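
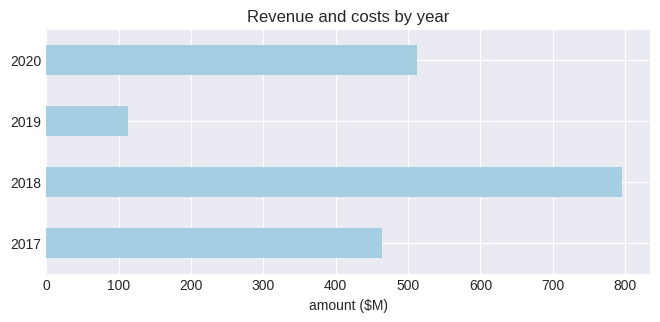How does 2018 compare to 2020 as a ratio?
2018 ≈ 800, 2020 ≈ 500; 800/500 ≈ 1.6.

≈ 1.6×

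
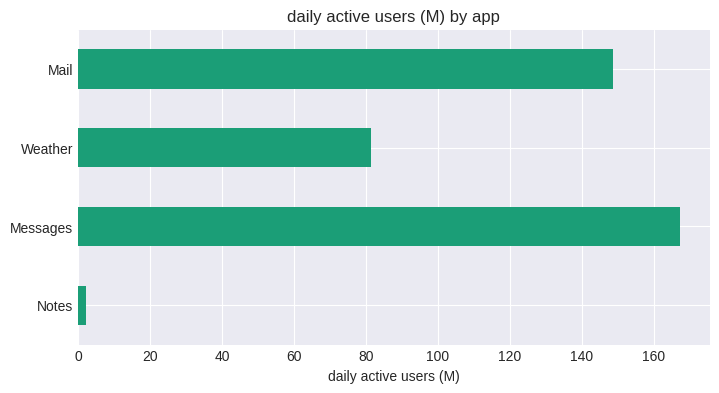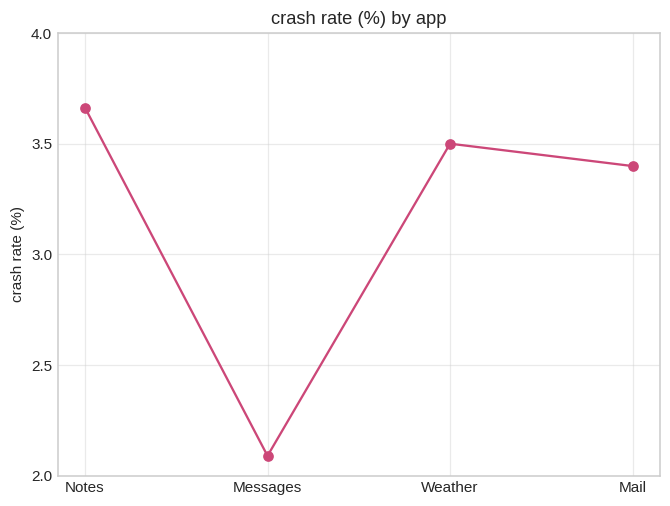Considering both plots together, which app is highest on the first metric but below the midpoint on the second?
Messages

Chart 2 median crash rate (%) ≈ 3.5; below-median apps: Messages, Mail. Among those, Messages has the highest daily active users (M) (≈ 160).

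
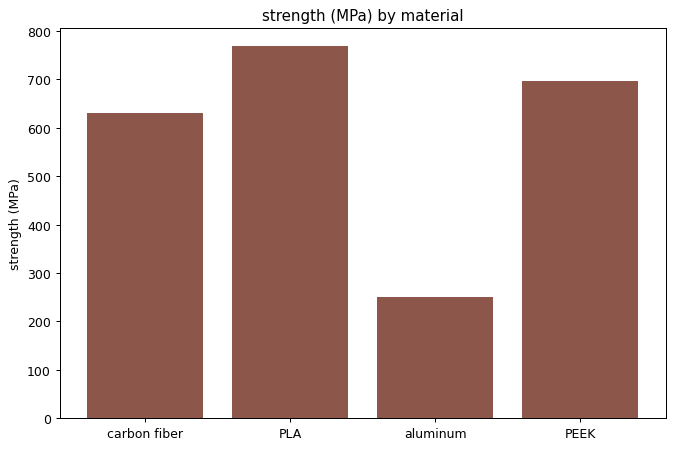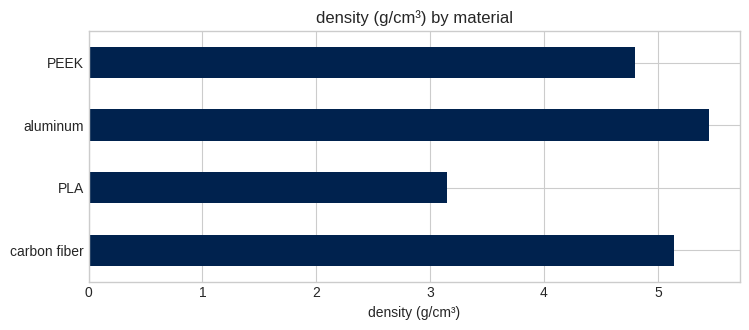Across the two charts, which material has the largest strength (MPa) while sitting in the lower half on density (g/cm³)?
PLA

Chart 2 median density (g/cm³) ≈ 5; below-median materials: PLA, PEEK. Among those, PLA has the highest strength (MPa) (≈ 800).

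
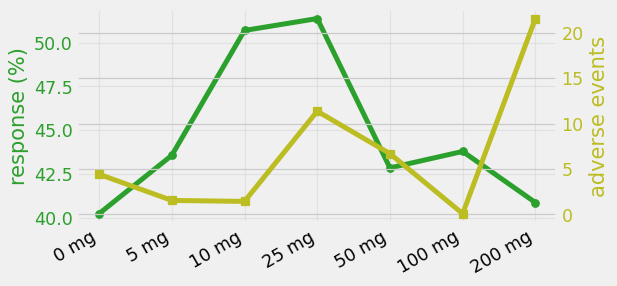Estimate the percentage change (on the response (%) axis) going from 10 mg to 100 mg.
10 mg ≈ 51, 100 mg ≈ 44; (44 − 51) / 51 ≈ -13.7%.

≈ -13.7%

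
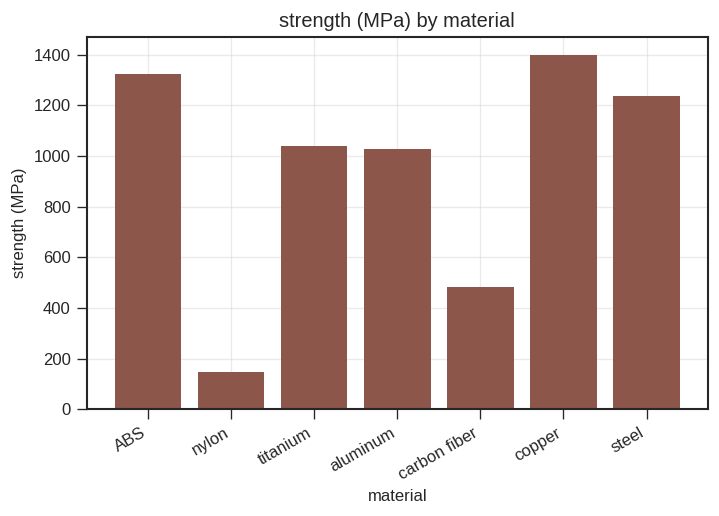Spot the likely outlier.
nylon ≈ 200; the rest sit between ≈ 400 and ≈ 1400.

nylon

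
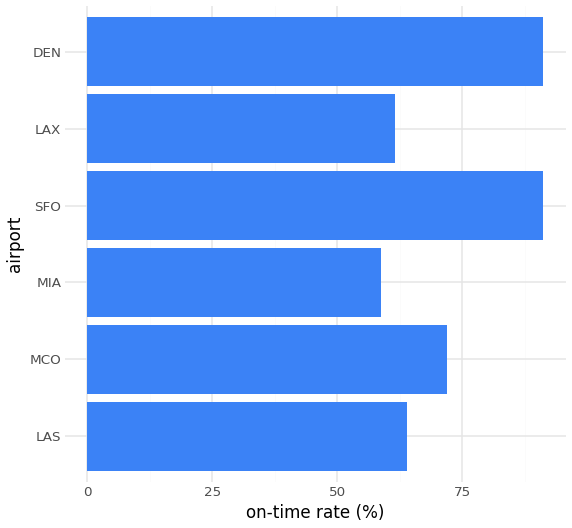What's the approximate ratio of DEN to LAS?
DEN ≈ 90, LAS ≈ 60; 90/60 ≈ 1.5.

≈ 1.5×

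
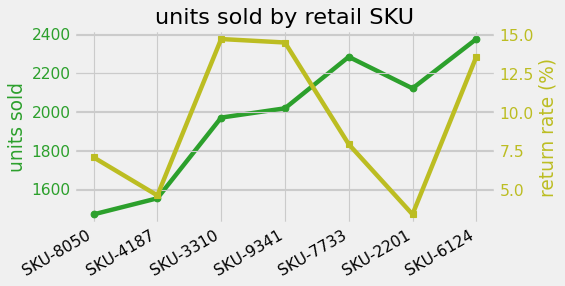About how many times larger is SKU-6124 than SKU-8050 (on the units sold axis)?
SKU-6124 ≈ 2400, SKU-8050 ≈ 1500; 2400/1500 ≈ 1.6.

≈ 1.6×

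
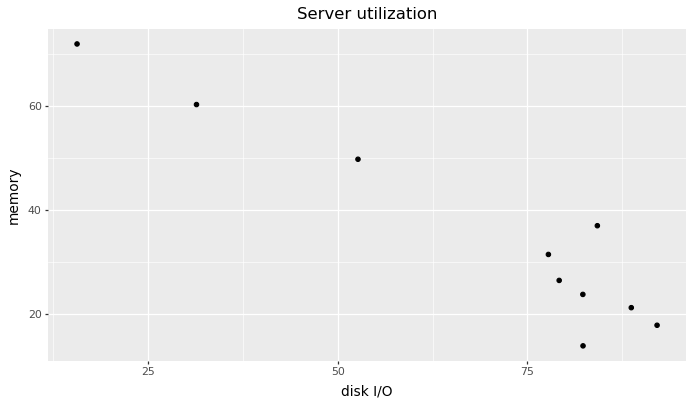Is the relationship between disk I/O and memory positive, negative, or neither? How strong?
negative, strong

Points are negatively correlated; strong (|r| ≈ 1.0).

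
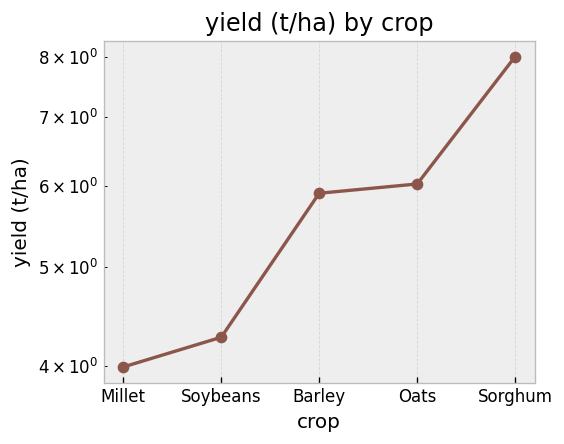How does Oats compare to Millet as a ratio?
≈ 1.5×

Oats ≈ 6.0, Millet ≈ 4.0; 6.0/4.0 ≈ 1.5.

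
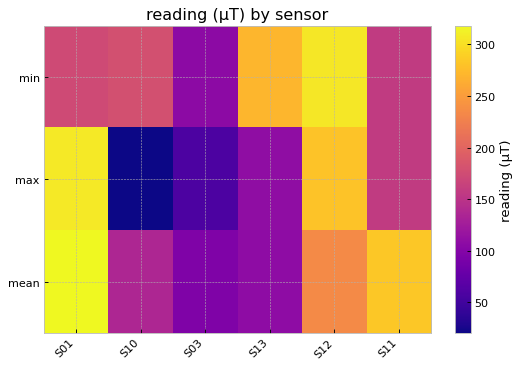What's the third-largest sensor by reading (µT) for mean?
S12

Top 4 for mean: S01 ≈ 325, S11 ≈ 275, S12 ≈ 225, S10 ≈ 125.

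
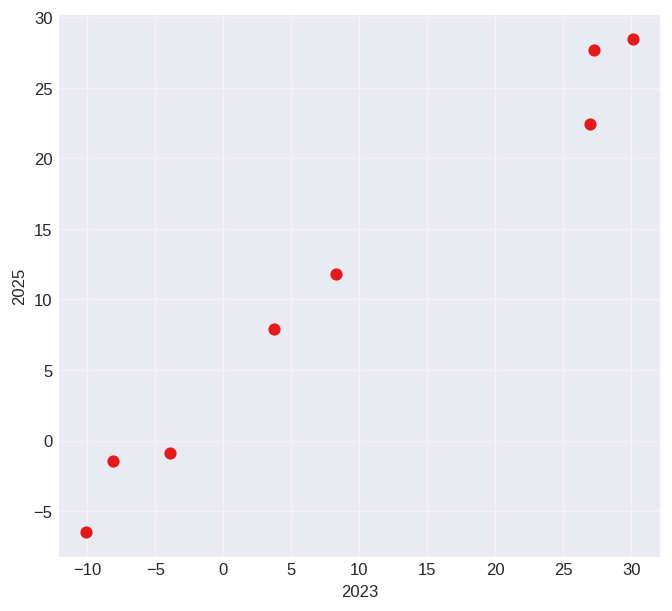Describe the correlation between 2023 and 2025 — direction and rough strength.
positive, strong

Points are positively correlated; strong (|r| ≈ 1.0).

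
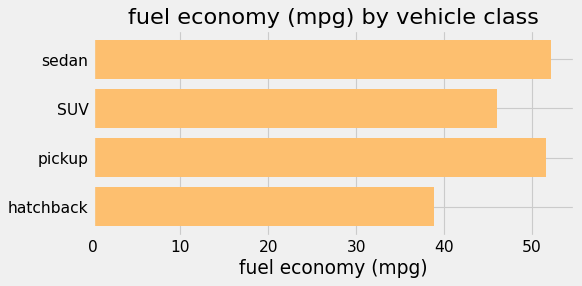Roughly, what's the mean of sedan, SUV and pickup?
(50 + 45 + 50) / 3 ≈ 48.

≈ 48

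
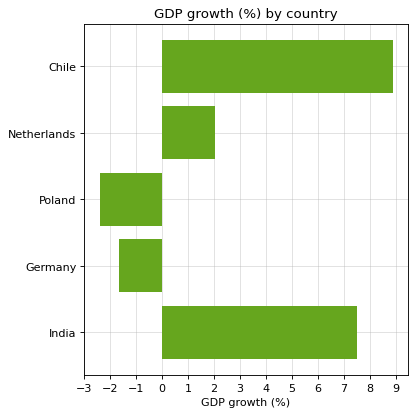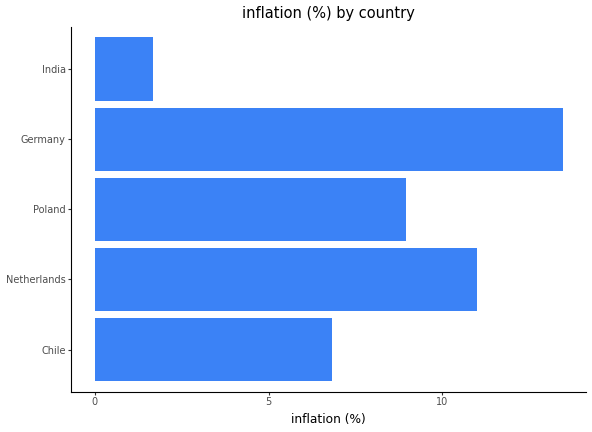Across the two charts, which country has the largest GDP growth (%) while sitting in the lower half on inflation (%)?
Chart 2 median inflation (%) ≈ 8; below-median countries: Chile, India. Among those, Chile has the highest GDP growth (%) (≈ 9).

Chile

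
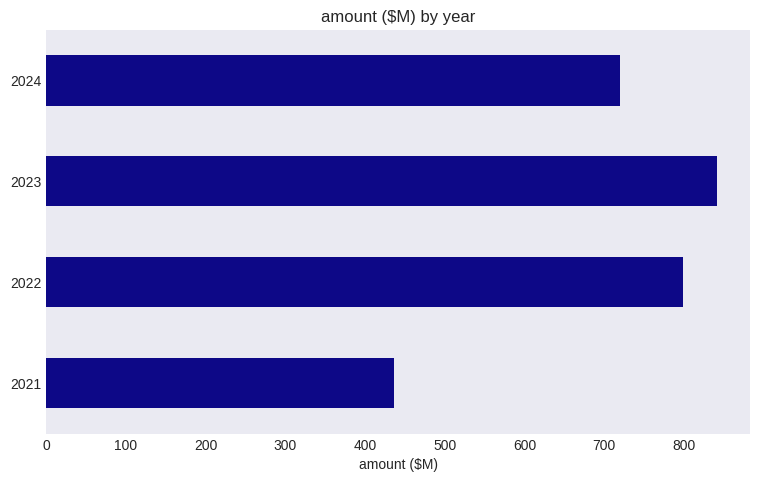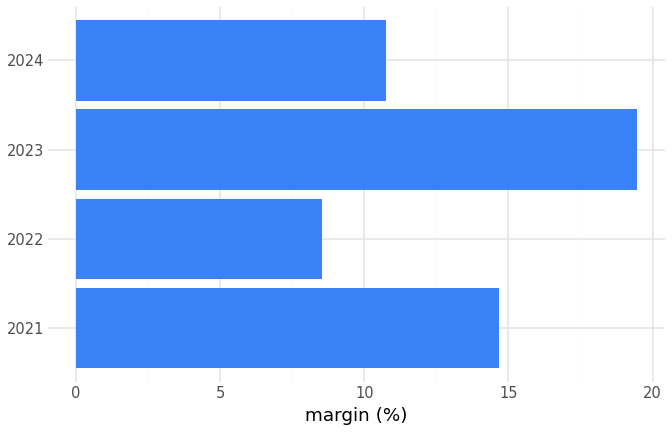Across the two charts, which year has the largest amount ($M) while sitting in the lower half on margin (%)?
Chart 2 median margin (%) ≈ 12; below-median years: 2022, 2024. Among those, 2022 has the highest amount ($M) (≈ 800).

2022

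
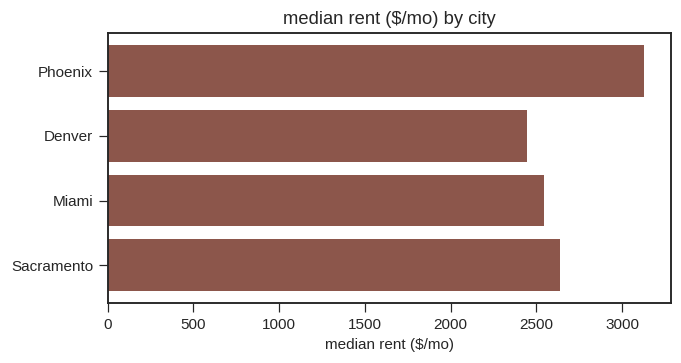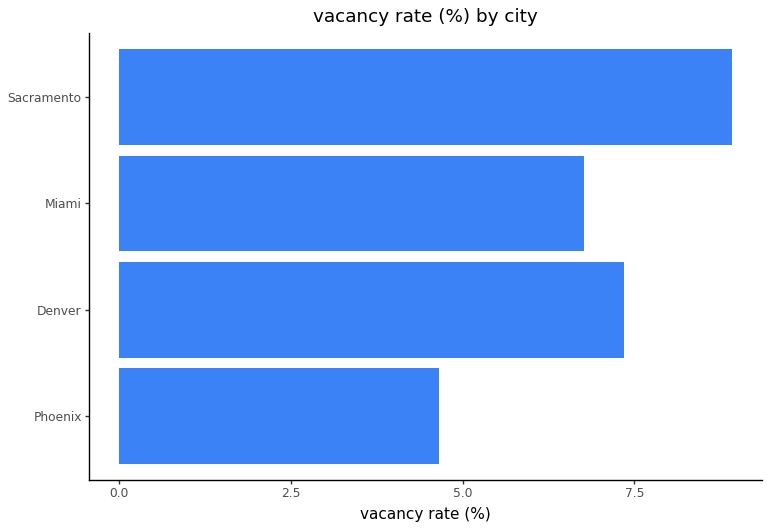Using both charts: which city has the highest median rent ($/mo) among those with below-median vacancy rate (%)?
Phoenix

Chart 2 median vacancy rate (%) ≈ 7; below-median cities: Phoenix, Miami. Among those, Phoenix has the highest median rent ($/mo) (≈ 3000).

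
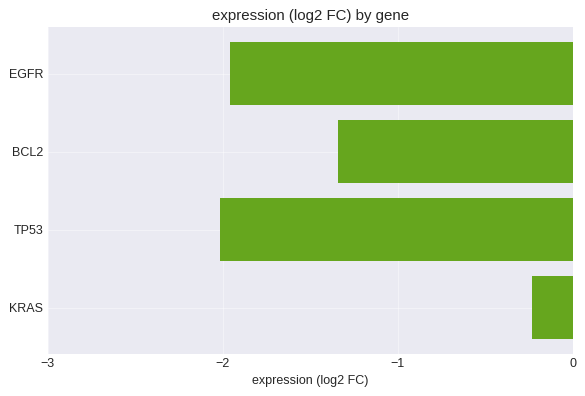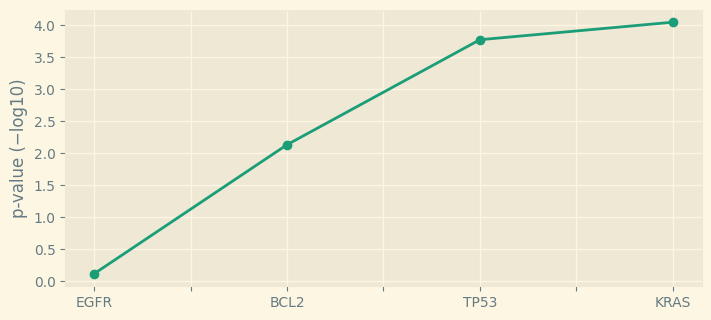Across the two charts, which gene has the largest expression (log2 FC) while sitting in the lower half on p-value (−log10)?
BCL2

Chart 2 median p-value (−log10) ≈ 3; below-median genes: EGFR, BCL2. Among those, BCL2 has the highest expression (log2 FC) (≈ -1).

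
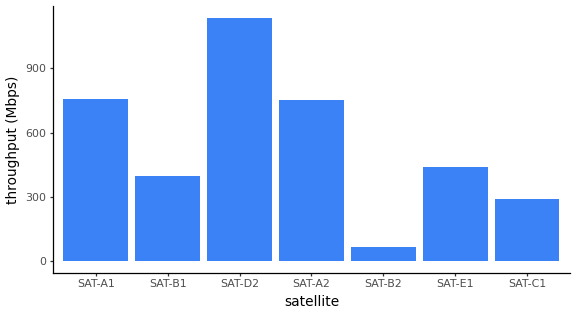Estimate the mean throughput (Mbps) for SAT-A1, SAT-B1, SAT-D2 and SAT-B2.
≈ 600

(800 + 400 + 1100 + 100) / 4 ≈ 600.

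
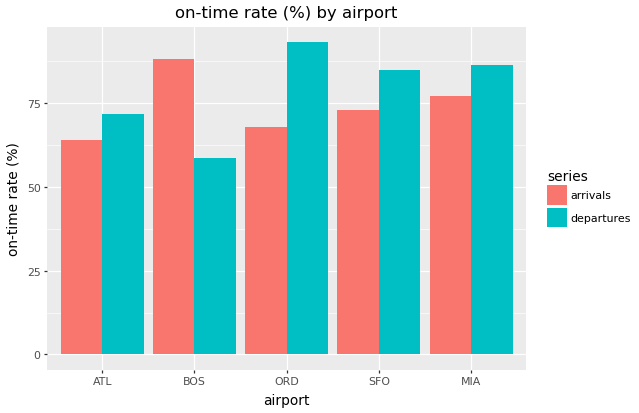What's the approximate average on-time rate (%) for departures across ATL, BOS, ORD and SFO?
(70 + 60 + 90 + 80) / 4 ≈ 75.

≈ 75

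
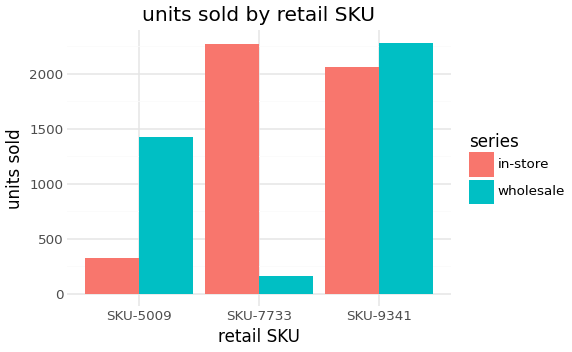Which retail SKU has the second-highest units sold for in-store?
SKU-9341

Top 3 for in-store: SKU-7733 ≈ 2200, SKU-9341 ≈ 2000, SKU-5009 ≈ 400.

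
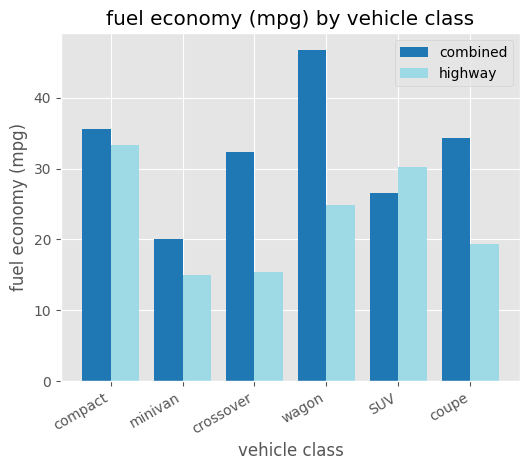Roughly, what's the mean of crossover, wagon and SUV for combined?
(30 + 45 + 25) / 3 ≈ 33.

≈ 33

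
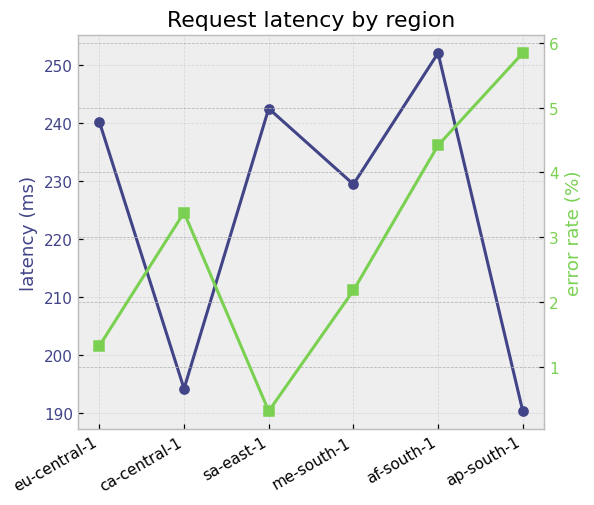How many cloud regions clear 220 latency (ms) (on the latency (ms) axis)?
Above 220: eu-central-1, sa-east-1, me-south-1, af-south-1.

4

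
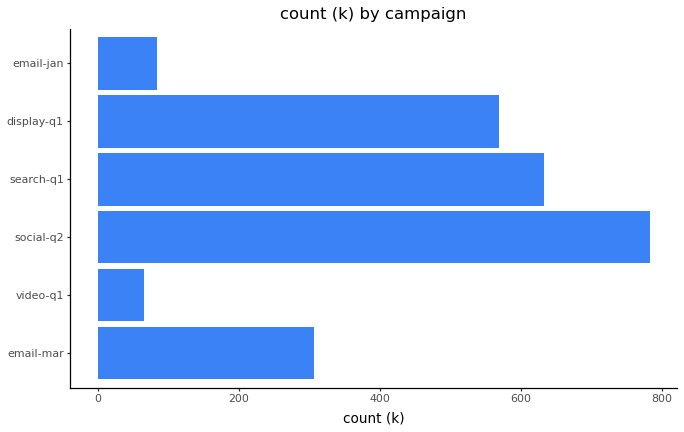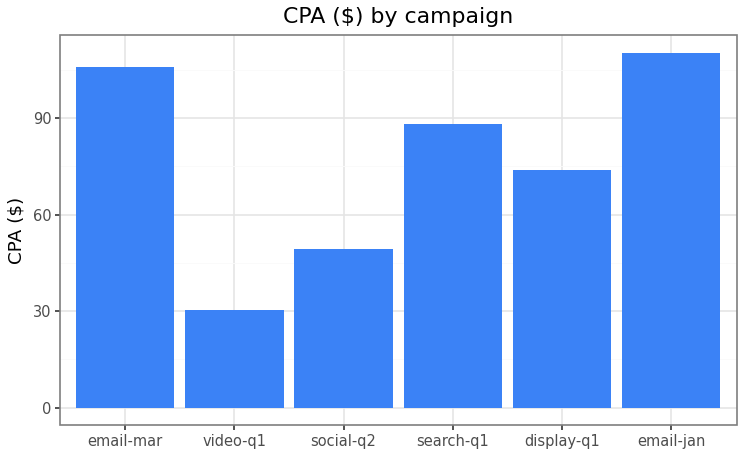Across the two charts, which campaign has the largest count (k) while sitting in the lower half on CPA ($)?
social-q2

Chart 2 median CPA ($) ≈ 80; below-median campaigns: video-q1, social-q2, display-q1. Among those, social-q2 has the highest count (k) (≈ 800).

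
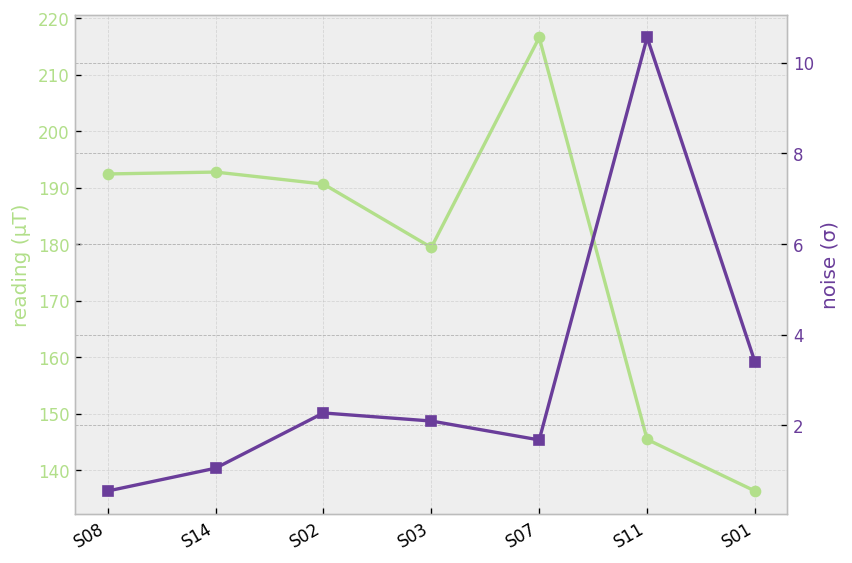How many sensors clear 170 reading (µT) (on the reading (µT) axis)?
Above 170: S08, S14, S02, S03, S07.

5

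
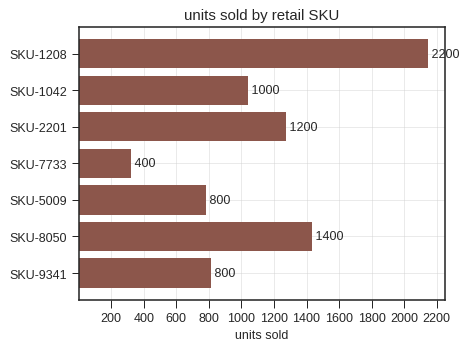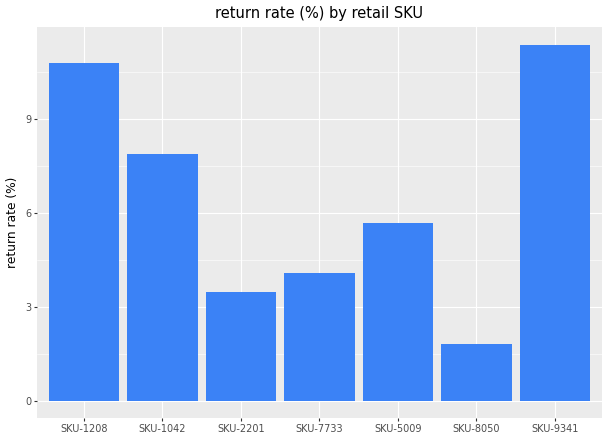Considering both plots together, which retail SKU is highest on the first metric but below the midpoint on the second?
Chart 2 median return rate (%) ≈ 6; below-median retail SKUs: SKU-2201, SKU-7733, SKU-8050. Among those, SKU-8050 has the highest units sold (≈ 1400).

SKU-8050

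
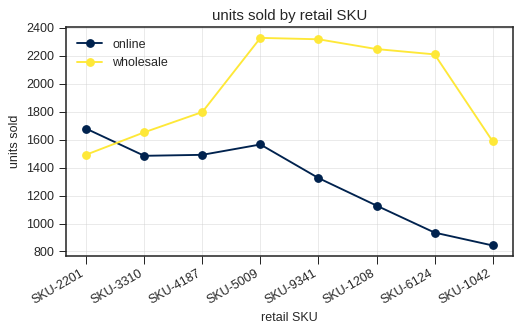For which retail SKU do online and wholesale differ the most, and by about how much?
SKU-6124, ≈ 1200

SKU-6124: online ≈ 1000, wholesale ≈ 2200 → gap ≈ 1200. Next-largest (SKU-1208) is only ≈ 1000.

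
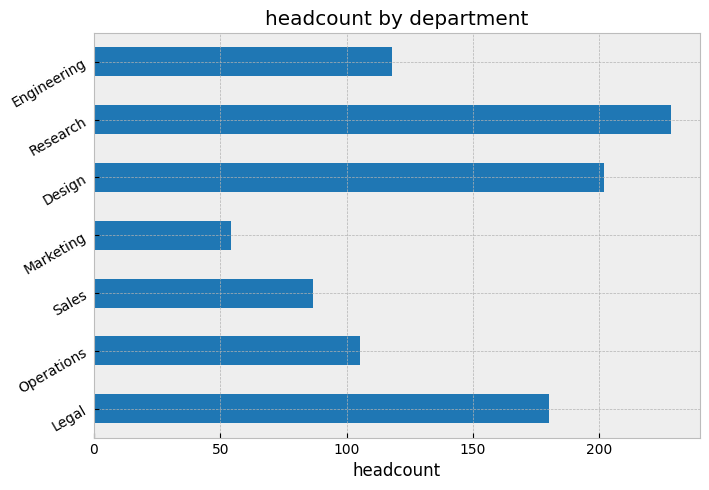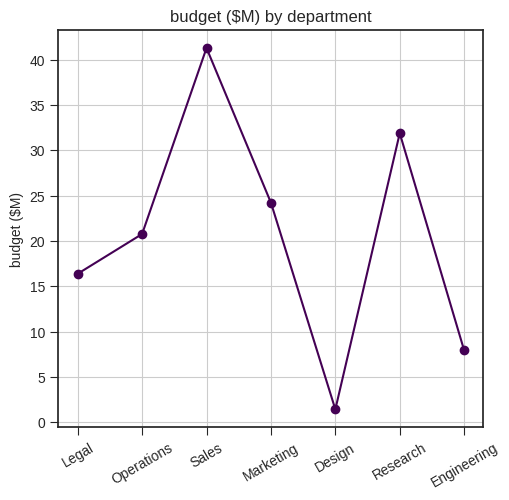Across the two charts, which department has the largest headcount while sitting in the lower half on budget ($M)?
Chart 2 median budget ($M) ≈ 20; below-median departments: Legal, Design, Engineering. Among those, Design has the highest headcount (≈ 200).

Design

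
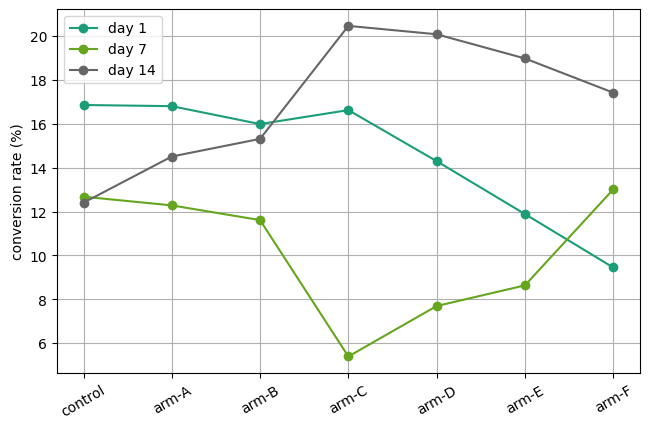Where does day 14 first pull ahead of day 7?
control: day 14 ≈ 12 vs day 7 ≈ 12 (not yet); arm-A: day 14 ≈ 14 vs day 7 ≈ 12 (first crossover).

arm-A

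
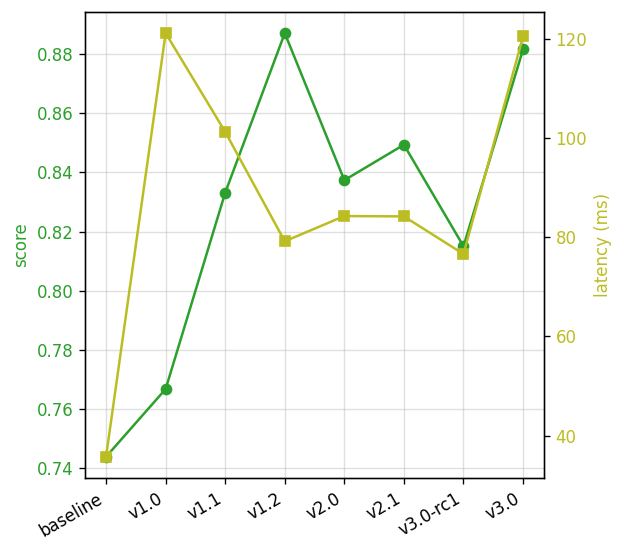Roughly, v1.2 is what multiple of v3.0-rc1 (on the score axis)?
≈ 1.07×

v1.2 ≈ 0.88, v3.0-rc1 ≈ 0.82; 0.88/0.82 ≈ 1.07.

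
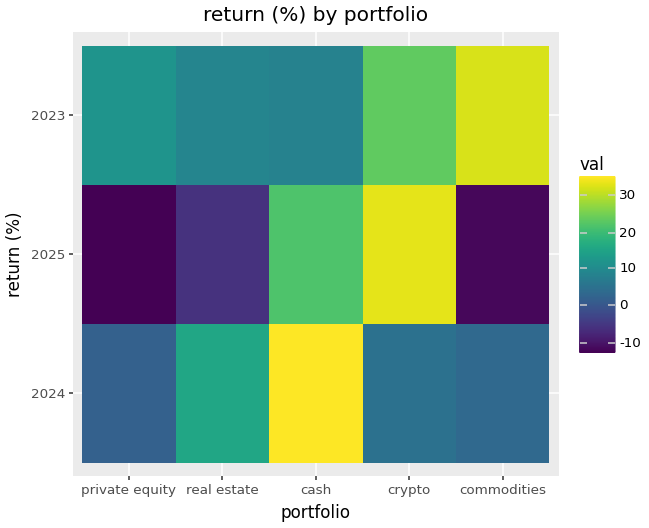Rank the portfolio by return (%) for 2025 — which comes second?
cash

Top 3 for 2025: crypto ≈ 35, cash ≈ 20, real estate ≈ -5.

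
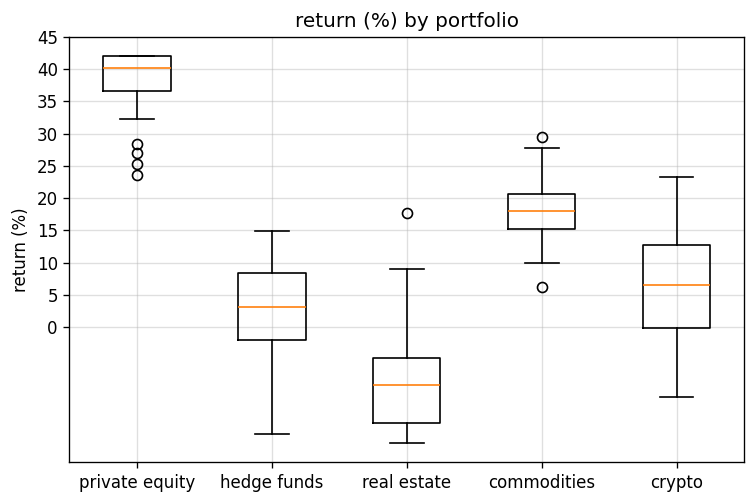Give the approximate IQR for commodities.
Q3 ≈ 20, Q1 ≈ 15; IQR ≈ 5.

≈ 5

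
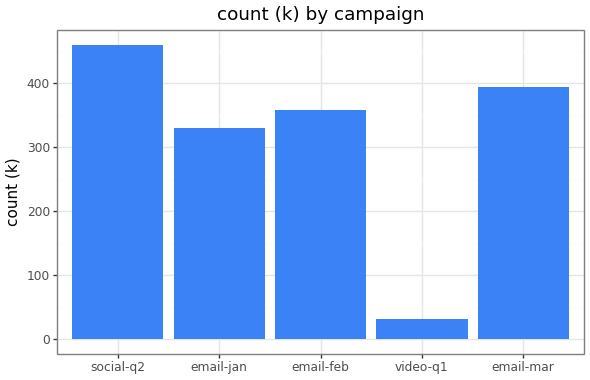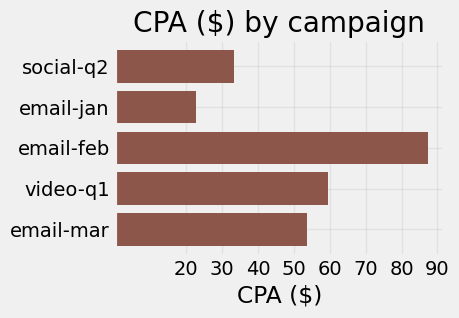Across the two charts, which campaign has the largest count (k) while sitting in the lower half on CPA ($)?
social-q2

Chart 2 median CPA ($) ≈ 50; below-median campaigns: social-q2, email-jan. Among those, social-q2 has the highest count (k) (≈ 450).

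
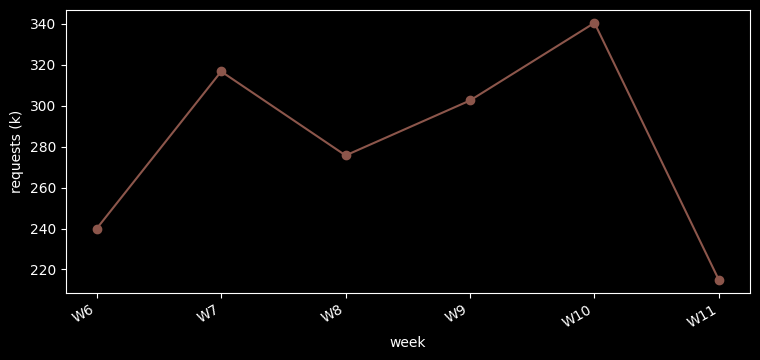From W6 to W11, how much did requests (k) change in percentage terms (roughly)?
≈ -8.3%

W6 ≈ 240, W11 ≈ 220; (220 − 240) / 240 ≈ -8.3%.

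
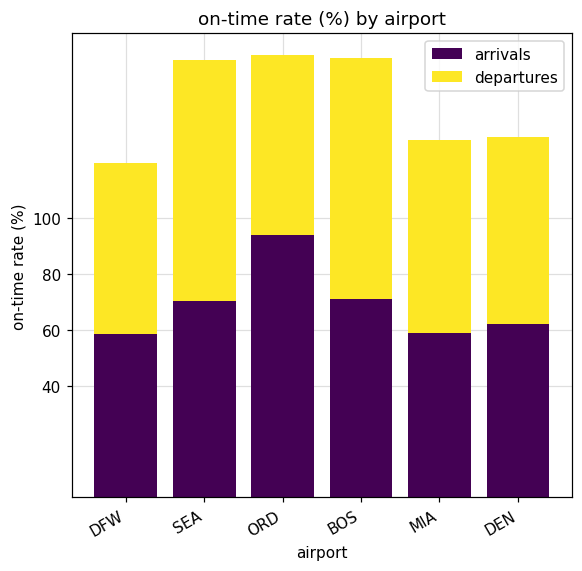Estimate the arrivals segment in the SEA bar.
≈ 80

arrivals top ≈ 80, bottom ≈ 0; segment ≈ 80.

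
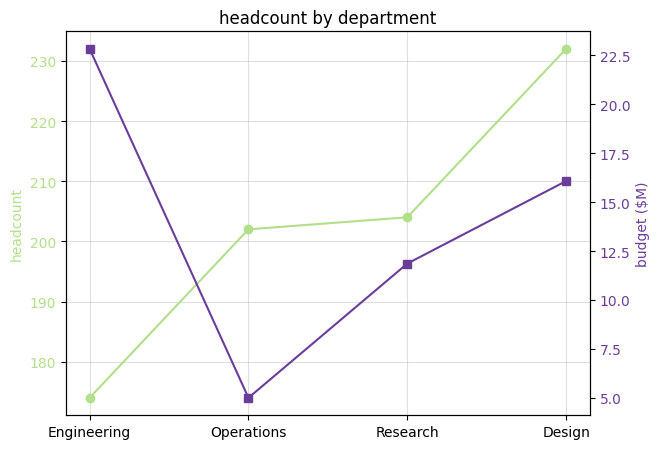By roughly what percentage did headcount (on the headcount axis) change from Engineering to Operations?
Engineering ≈ 175, Operations ≈ 200; (200 − 175) / 175 ≈ +14.3%.

≈ +14.3%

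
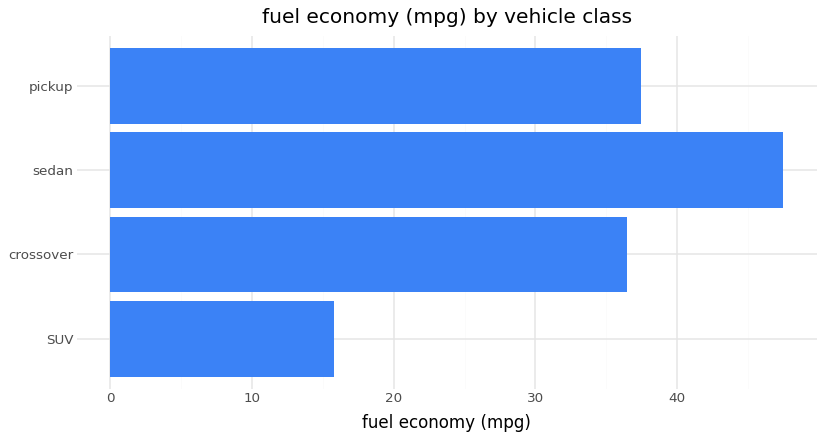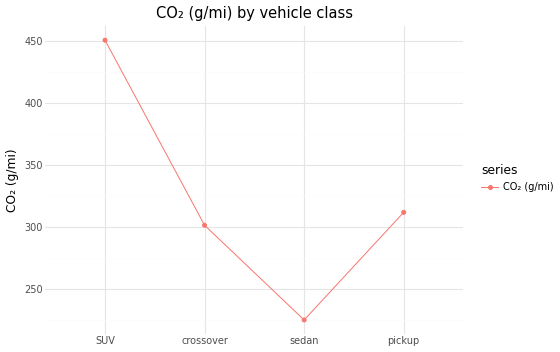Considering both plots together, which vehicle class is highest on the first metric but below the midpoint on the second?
sedan

Chart 2 median CO₂ (g/mi) ≈ 300; below-median vehicle classes: crossover, sedan. Among those, sedan has the highest fuel economy (mpg) (≈ 45).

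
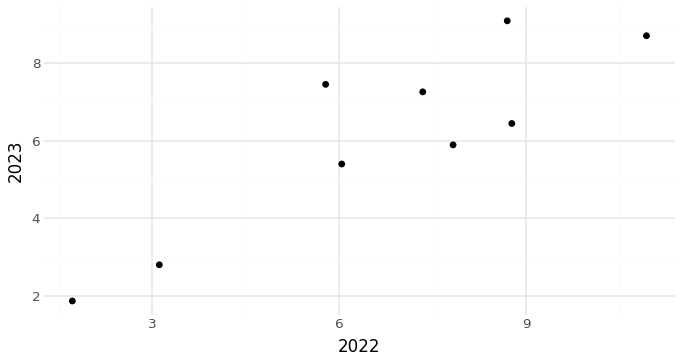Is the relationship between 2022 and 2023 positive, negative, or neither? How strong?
Points are positively correlated; strong (|r| ≈ 0.9).

positive, strong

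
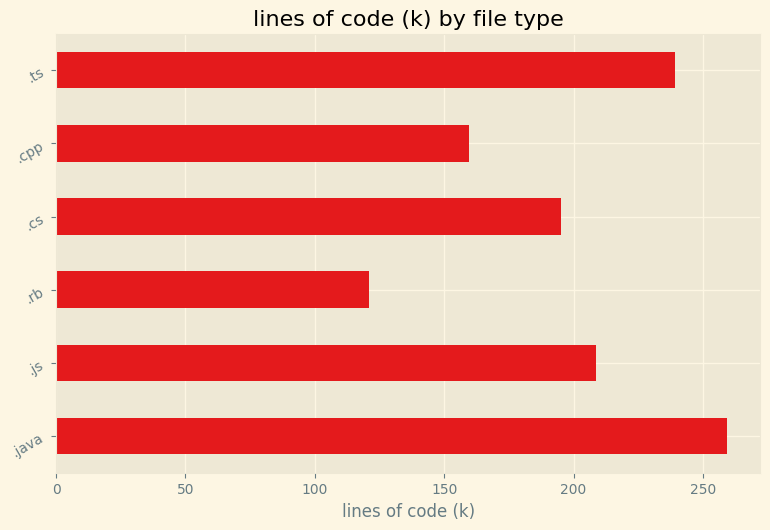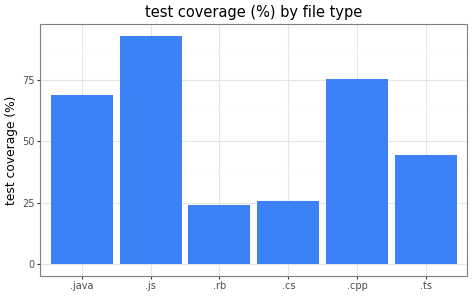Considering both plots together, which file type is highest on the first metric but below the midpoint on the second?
.ts

Chart 2 median test coverage (%) ≈ 60; below-median file types: .rb, .cs, .ts. Among those, .ts has the highest lines of code (k) (≈ 250).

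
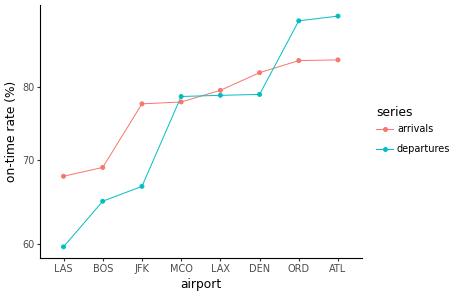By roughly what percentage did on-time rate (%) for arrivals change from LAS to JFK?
≈ +14.3%

LAS ≈ 70, JFK ≈ 80; (80 − 70) / 70 ≈ +14.3%.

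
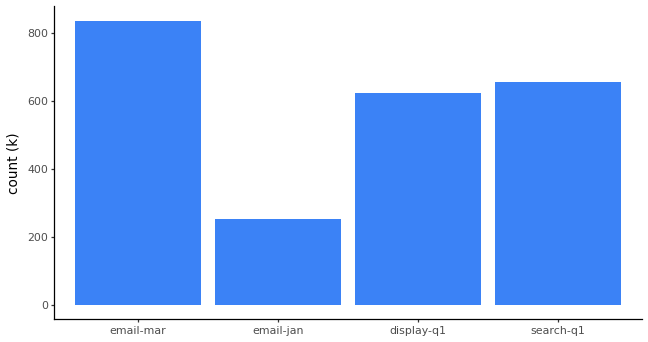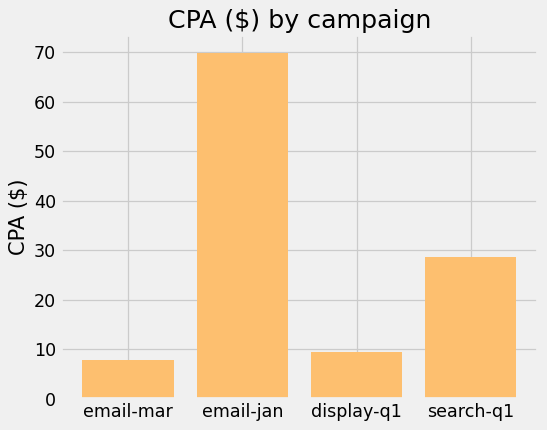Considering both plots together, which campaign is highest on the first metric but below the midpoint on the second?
email-mar

Chart 2 median CPA ($) ≈ 20; below-median campaigns: email-mar, display-q1. Among those, email-mar has the highest count (k) (≈ 800).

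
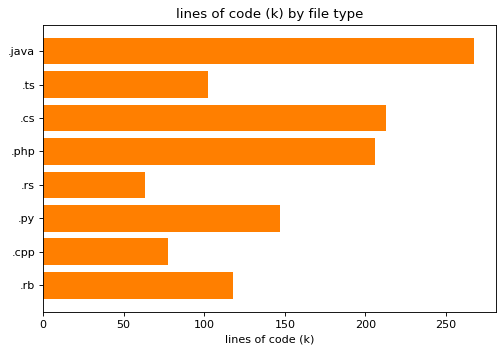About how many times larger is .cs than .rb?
.cs ≈ 225, .rb ≈ 125; 225/125 ≈ 1.8.

≈ 1.8×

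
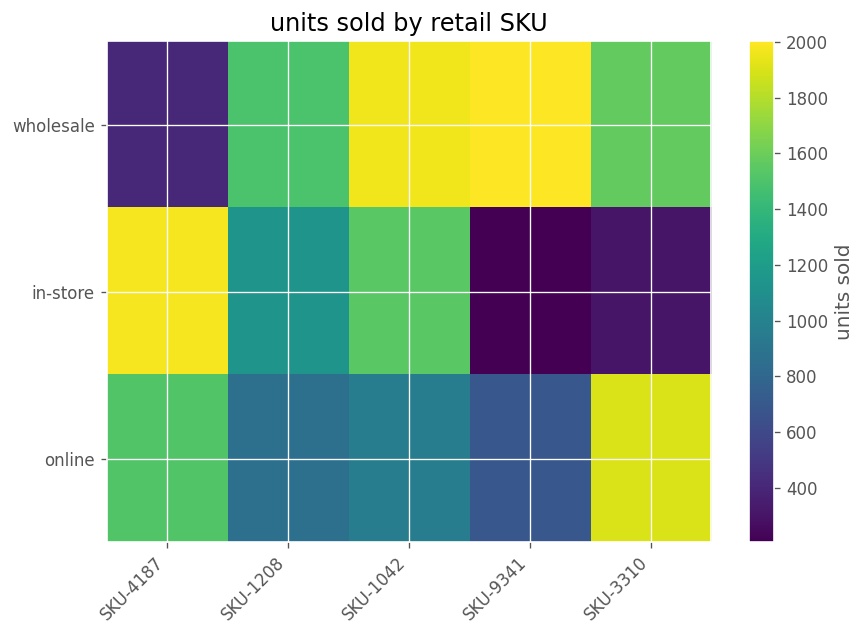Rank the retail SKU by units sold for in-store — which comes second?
Top 3 for in-store: SKU-4187 ≈ 2000, SKU-1042 ≈ 1600, SKU-1208 ≈ 1200.

SKU-1042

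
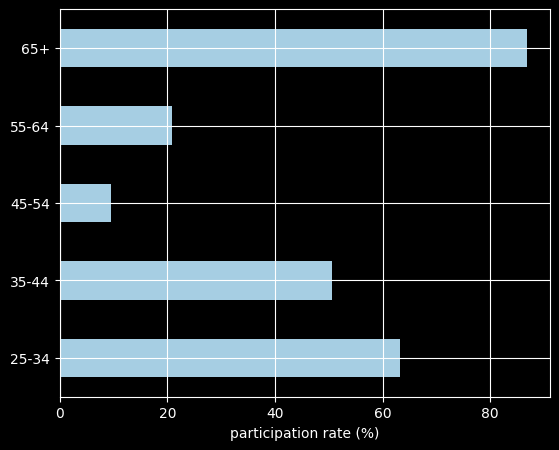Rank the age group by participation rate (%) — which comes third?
Top 4: 65+ ≈ 90, 25-34 ≈ 60, 35-44 ≈ 50, 55-64 ≈ 20.

35-44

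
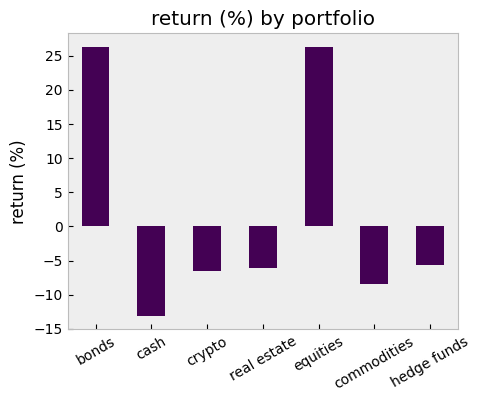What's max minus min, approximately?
Max bonds ≈ 25, min cash ≈ -15; range ≈ 40.

≈ 40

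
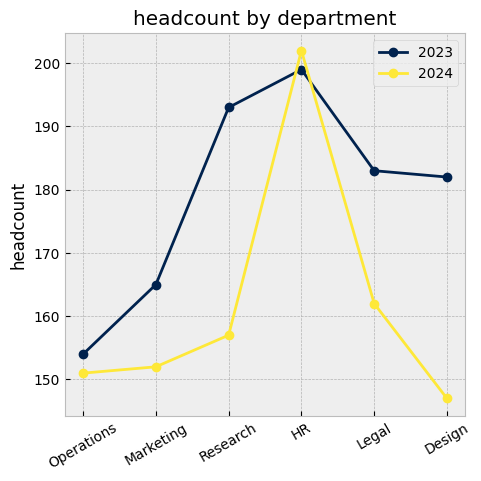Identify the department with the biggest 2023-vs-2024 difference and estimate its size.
Research: 2023 ≈ 195, 2024 ≈ 155 → gap ≈ 40. Next-largest (Design) is only ≈ 35.

Research, ≈ 40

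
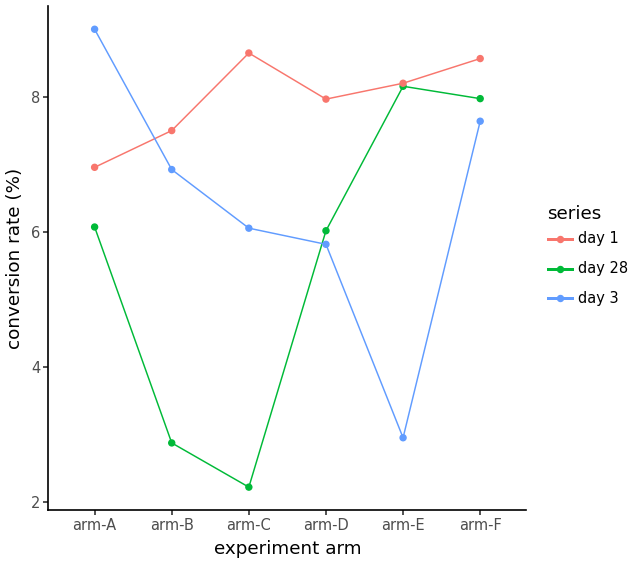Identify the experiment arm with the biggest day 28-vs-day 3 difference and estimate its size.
arm-E, ≈ 5 %

arm-E: day 28 ≈ 8, day 3 ≈ 3 → gap ≈ 5. Next-largest (arm-B) is only ≈ 4.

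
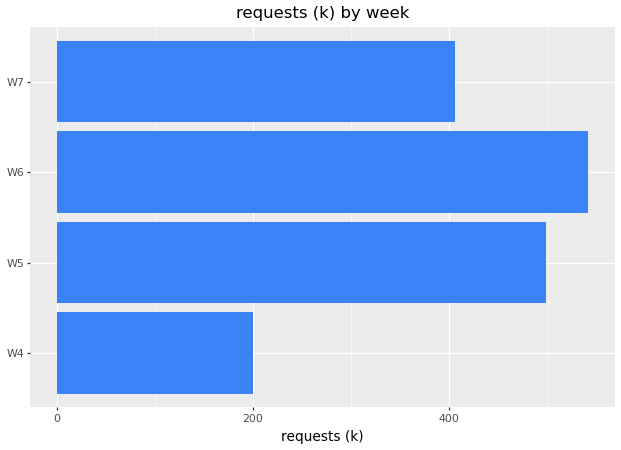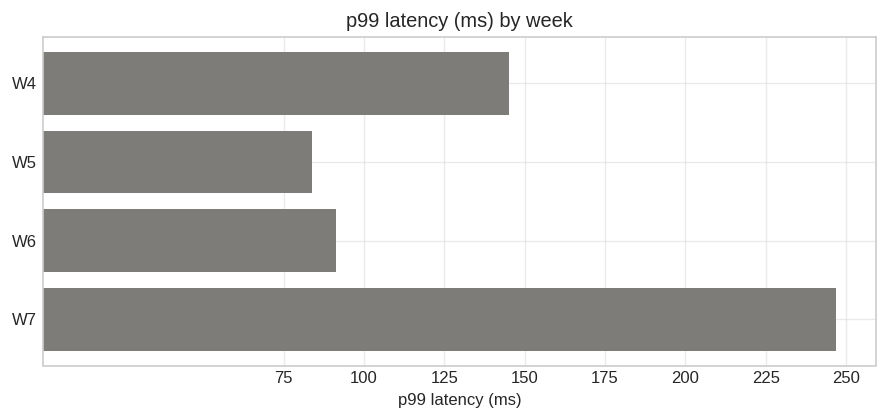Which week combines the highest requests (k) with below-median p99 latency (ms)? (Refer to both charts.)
Chart 2 median p99 latency (ms) ≈ 125; below-median weeks: W5, W6. Among those, W6 has the highest requests (k) (≈ 550).

W6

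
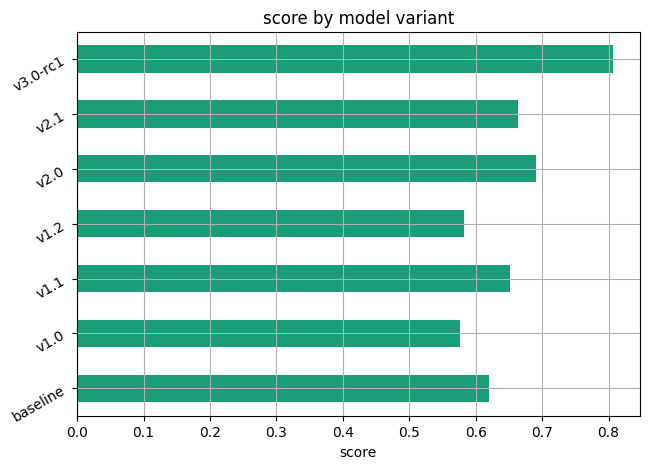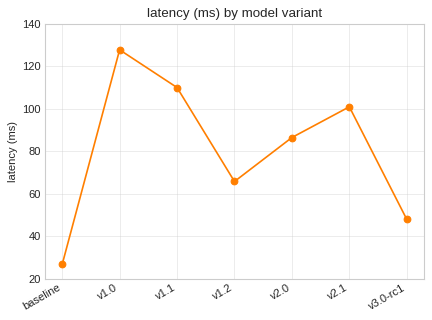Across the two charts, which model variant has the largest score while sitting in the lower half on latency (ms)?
v3.0-rc1

Chart 2 median latency (ms) ≈ 80; below-median model variants: baseline, v1.2, v3.0-rc1. Among those, v3.0-rc1 has the highest score (≈ 0.8).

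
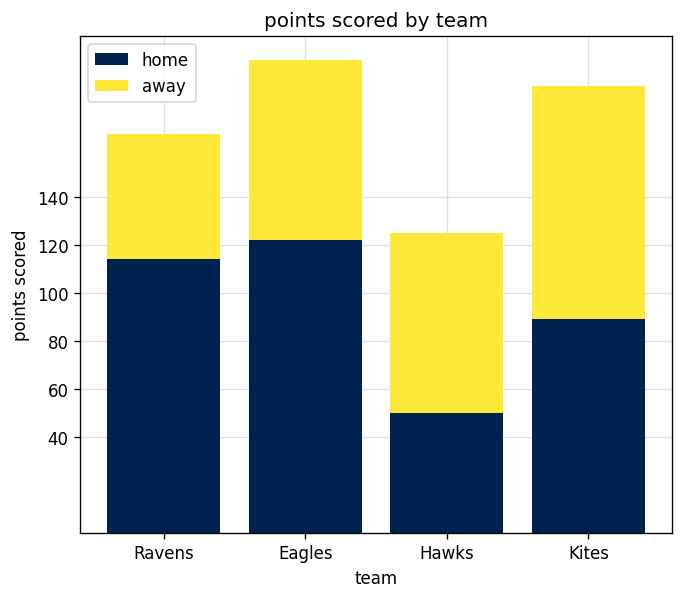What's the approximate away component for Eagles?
away top ≈ 200, bottom ≈ 120; segment ≈ 80.

≈ 80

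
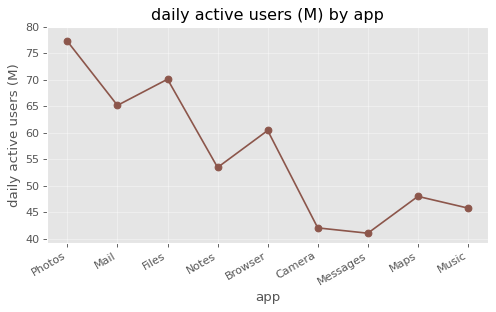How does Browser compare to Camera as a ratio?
≈ 1.5×

Browser ≈ 60, Camera ≈ 40; 60/40 ≈ 1.5.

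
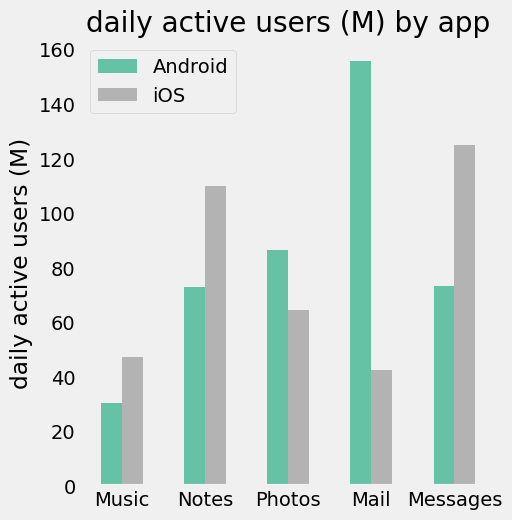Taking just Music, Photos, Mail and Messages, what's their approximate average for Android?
(40 + 80 + 160 + 80) / 4 ≈ 90.

≈ 90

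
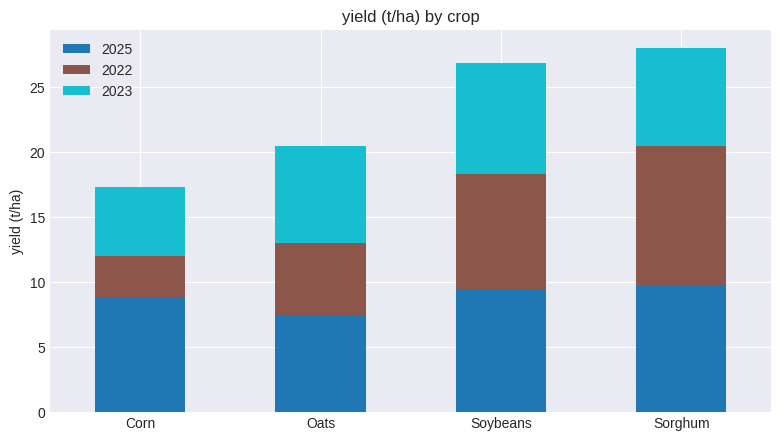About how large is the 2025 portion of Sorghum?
≈ 10

2025 top ≈ 10, bottom ≈ 0; segment ≈ 10.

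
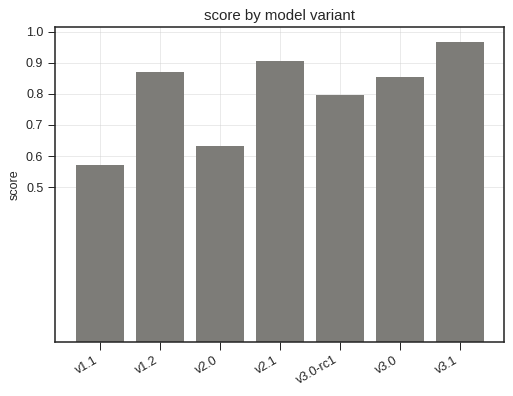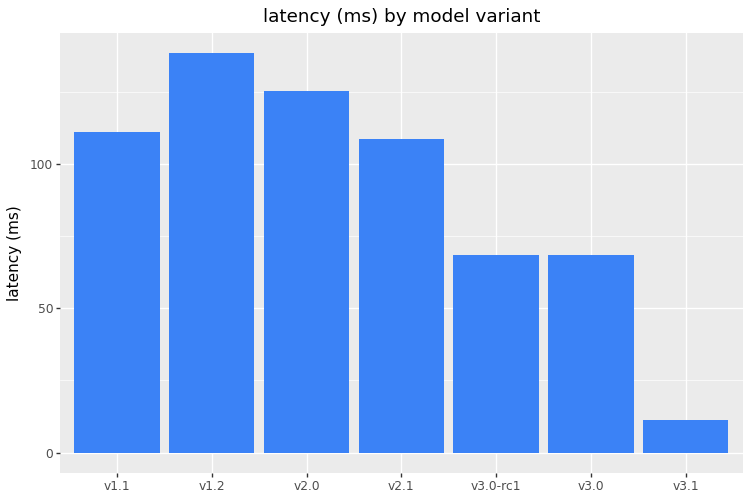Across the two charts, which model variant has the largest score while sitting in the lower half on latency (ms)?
v3.1

Chart 2 median latency (ms) ≈ 100; below-median model variants: v3.0-rc1, v3.0, v3.1. Among those, v3.1 has the highest score (≈ 1).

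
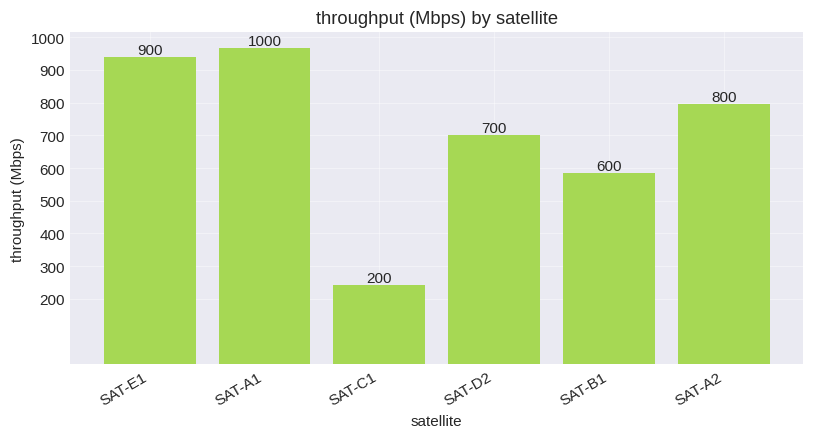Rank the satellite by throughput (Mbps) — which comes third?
Top 4: SAT-A1 ≈ 1000, SAT-E1 ≈ 900, SAT-A2 ≈ 800, SAT-D2 ≈ 700.

SAT-A2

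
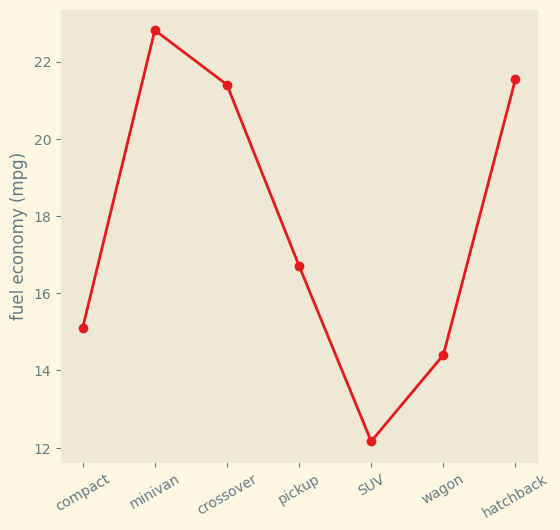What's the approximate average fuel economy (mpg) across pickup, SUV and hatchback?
(17 + 12 + 22) / 3 ≈ 17.

≈ 17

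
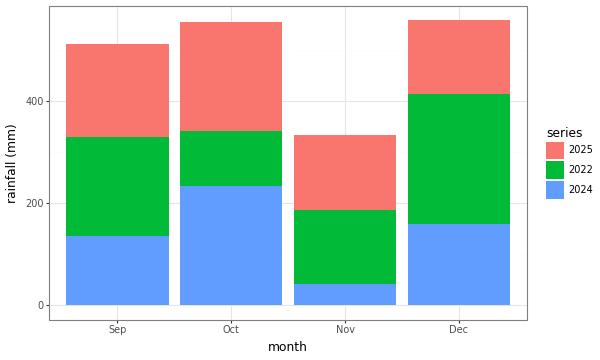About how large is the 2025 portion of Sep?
2025 top ≈ 500, bottom ≈ 350; segment ≈ 150.

≈ 150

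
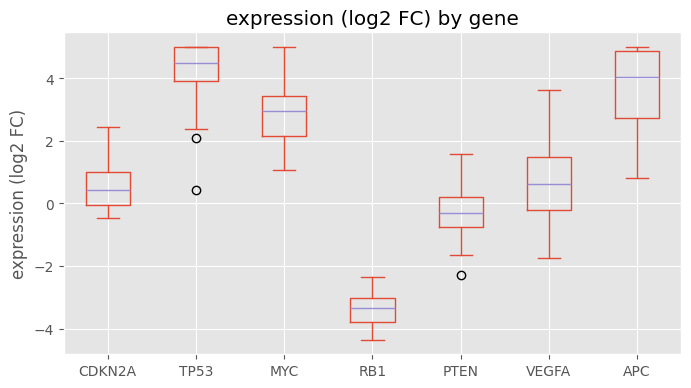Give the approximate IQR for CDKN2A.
Q3 ≈ 1, Q1 ≈ 0; IQR ≈ 1.

≈ 1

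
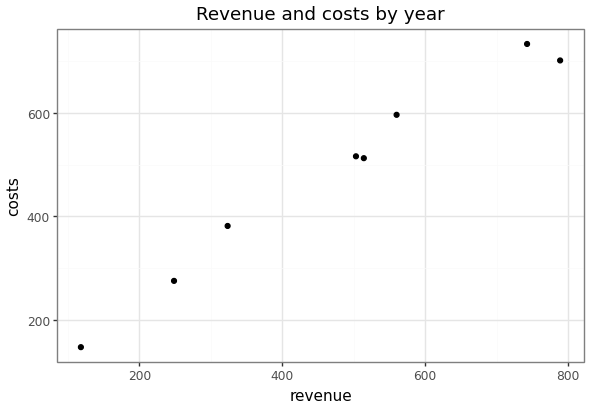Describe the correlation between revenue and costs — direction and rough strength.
positive, strong

Points are positively correlated; strong (|r| ≈ 1.0).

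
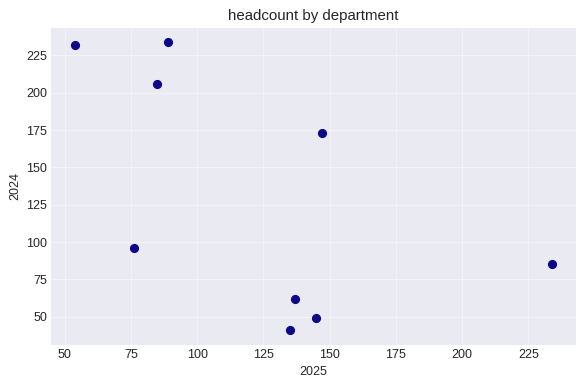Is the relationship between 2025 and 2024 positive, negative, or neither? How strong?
Points are negatively correlated; moderate (|r| ≈ 0.6).

negative, moderate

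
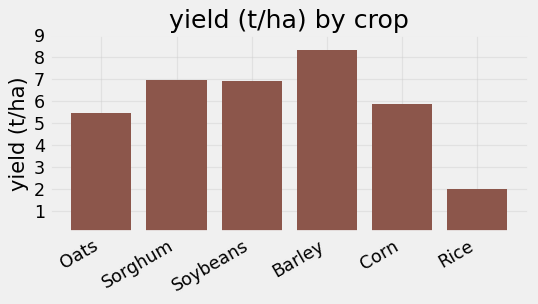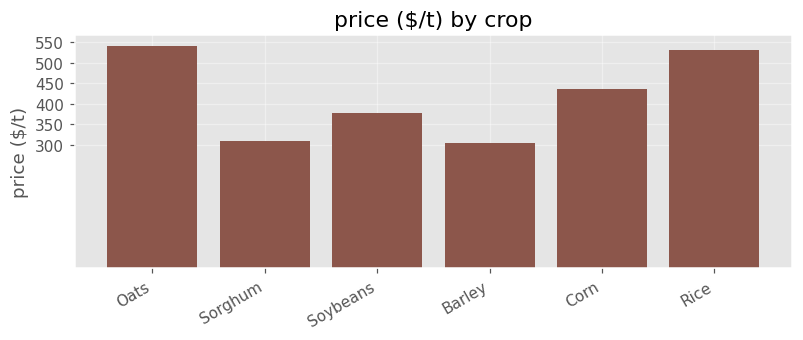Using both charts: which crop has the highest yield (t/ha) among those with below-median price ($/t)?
Chart 2 median price ($/t) ≈ 400; below-median crops: Sorghum, Soybeans, Barley. Among those, Barley has the highest yield (t/ha) (≈ 8).

Barley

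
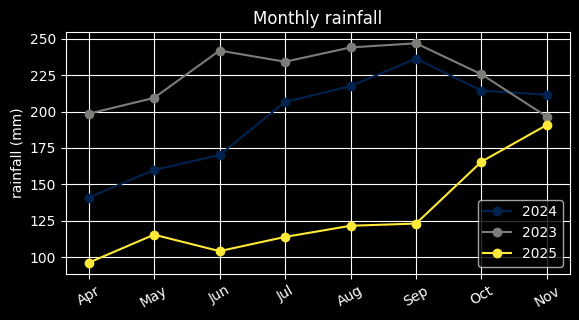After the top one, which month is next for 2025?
Top 3 for 2025: Nov ≈ 200, Oct ≈ 160, Sep ≈ 120.

Oct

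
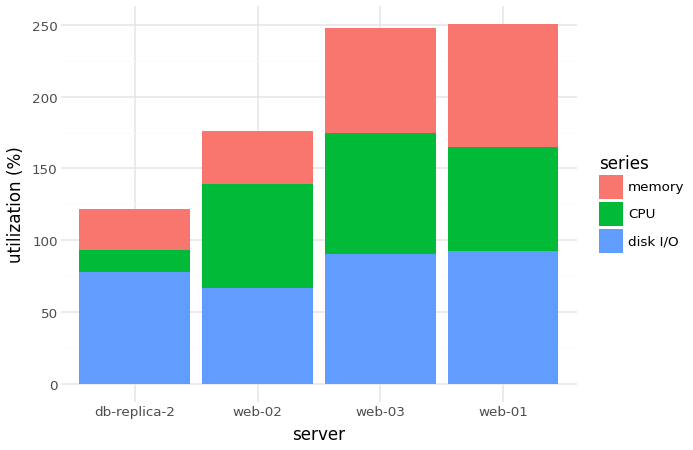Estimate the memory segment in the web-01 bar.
≈ 75

memory top ≈ 250, bottom ≈ 175; segment ≈ 75.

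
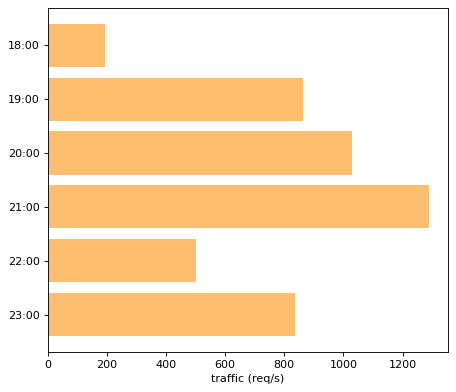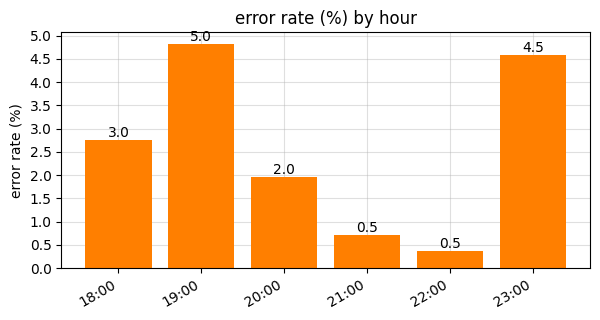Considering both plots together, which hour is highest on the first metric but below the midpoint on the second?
21:00

Chart 2 median error rate (%) ≈ 2.5; below-median hours: 20:00, 21:00, 22:00. Among those, 21:00 has the highest traffic (req/s) (≈ 1200).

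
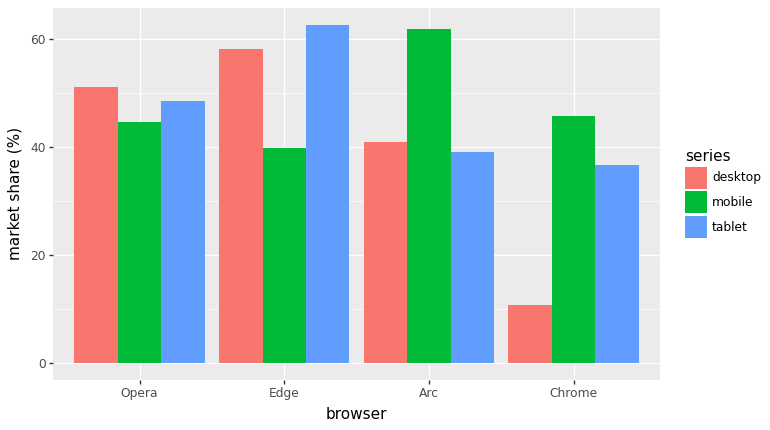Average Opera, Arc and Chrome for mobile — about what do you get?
≈ 50

(40 + 60 + 50) / 3 ≈ 50.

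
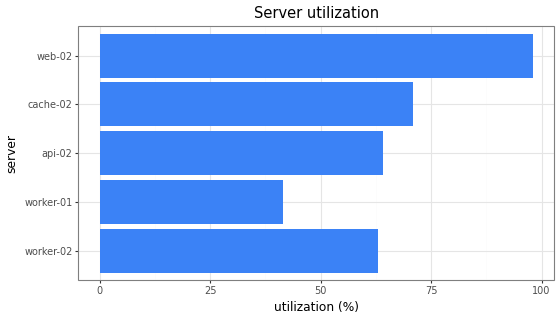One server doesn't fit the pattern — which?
web-02

web-02 ≈ 100; the rest sit between ≈ 40 and ≈ 70.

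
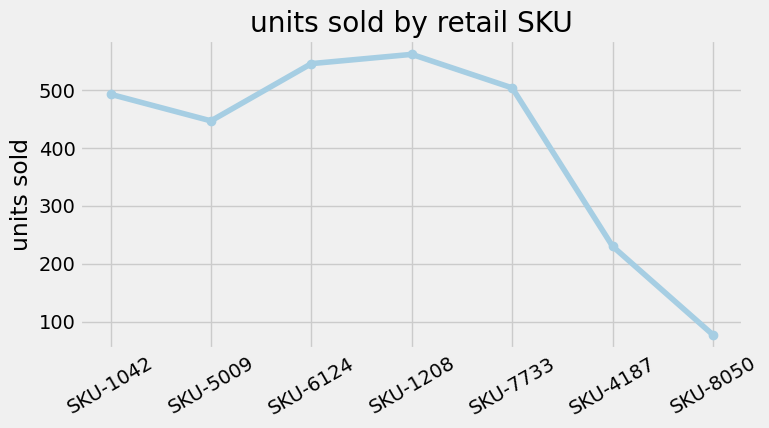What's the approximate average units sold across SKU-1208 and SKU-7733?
≈ 525

(550 + 500) / 2 ≈ 525.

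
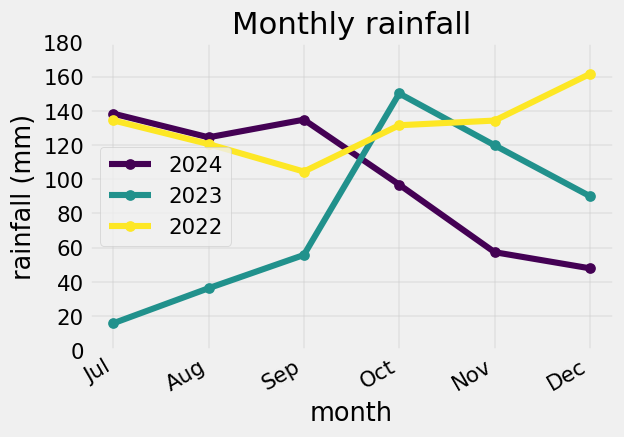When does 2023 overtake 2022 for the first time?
Oct

Sep: 2023 ≈ 60 vs 2022 ≈ 100 (not yet); Oct: 2023 ≈ 160 vs 2022 ≈ 140 (first crossover).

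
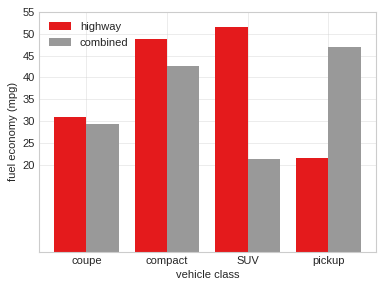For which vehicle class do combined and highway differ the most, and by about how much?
SUV, ≈ 30 mpg

SUV: combined ≈ 20, highway ≈ 50 → gap ≈ 30. Next-largest (pickup) is only ≈ 25.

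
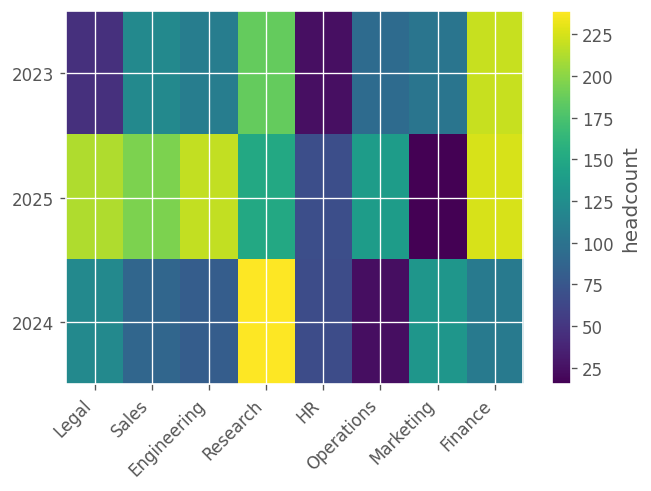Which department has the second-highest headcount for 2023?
Research

Top 3 for 2023: Finance ≈ 220, Research ≈ 180, Sales ≈ 120.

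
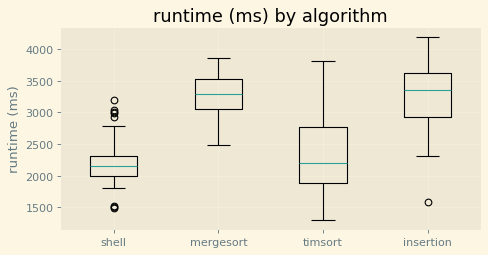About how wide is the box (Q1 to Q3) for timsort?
≈ 900

Q3 ≈ 2800, Q1 ≈ 1900; IQR ≈ 900.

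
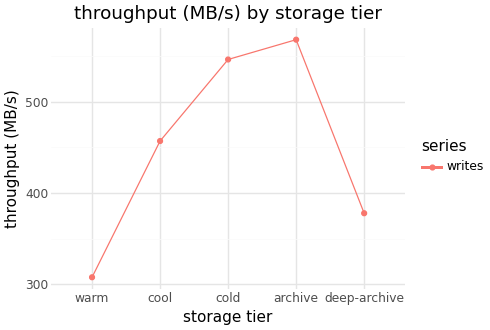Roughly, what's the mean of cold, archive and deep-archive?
(550 + 575 + 375) / 3 ≈ 500.

≈ 500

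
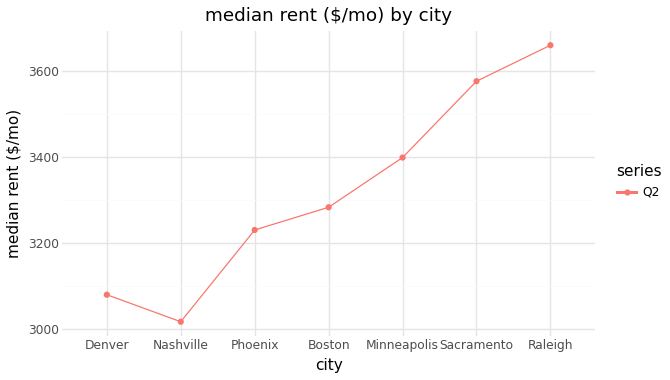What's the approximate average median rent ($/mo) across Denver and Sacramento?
(3100 + 3600) / 2 ≈ 3350.

≈ 3350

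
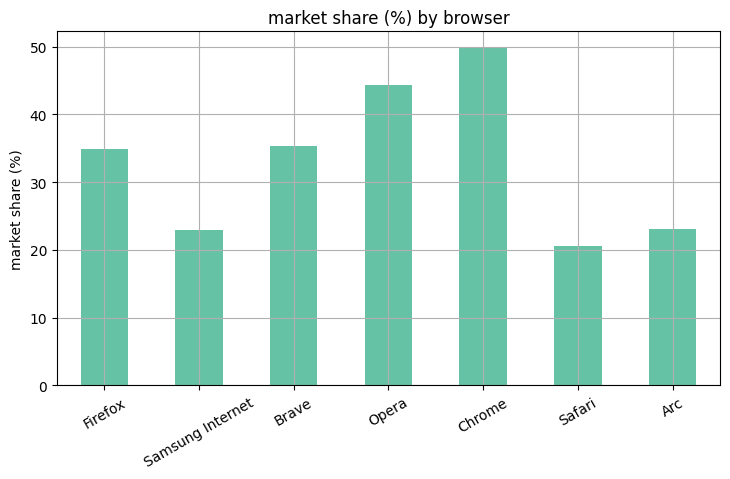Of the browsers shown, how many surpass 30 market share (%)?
4

Above 30: Firefox, Brave, Opera, Chrome.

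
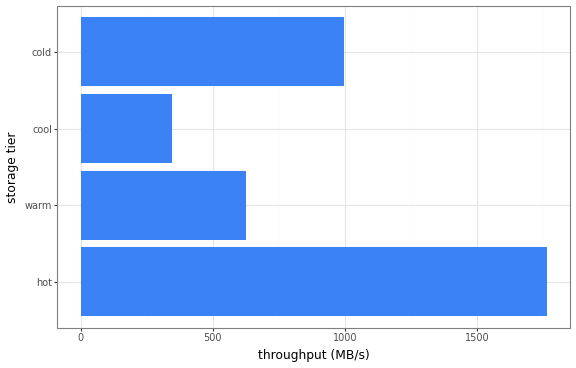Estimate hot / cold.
hot ≈ 1800, cold ≈ 1000; 1800/1000 ≈ 1.8.

≈ 1.8×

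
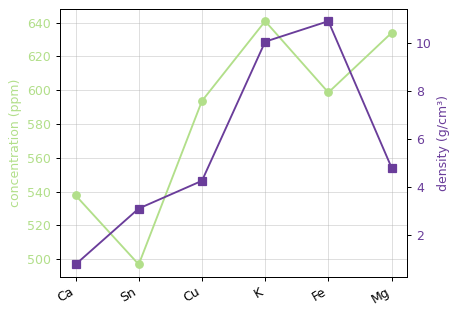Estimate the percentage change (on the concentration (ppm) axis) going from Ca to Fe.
≈ +11.1%

Ca ≈ 540, Fe ≈ 600; (600 − 540) / 540 ≈ +11.1%.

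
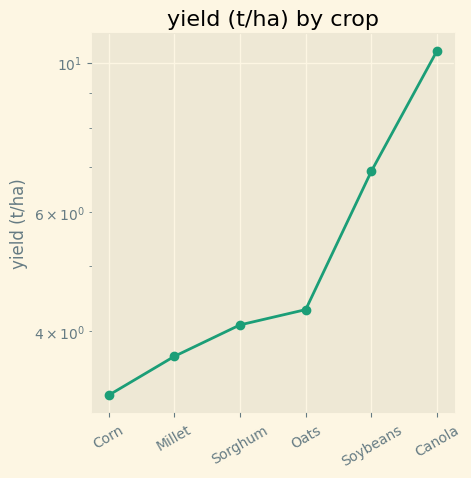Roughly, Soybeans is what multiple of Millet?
Soybeans ≈ 7, Millet ≈ 4; 7/4 ≈ 1.75.

≈ 1.75×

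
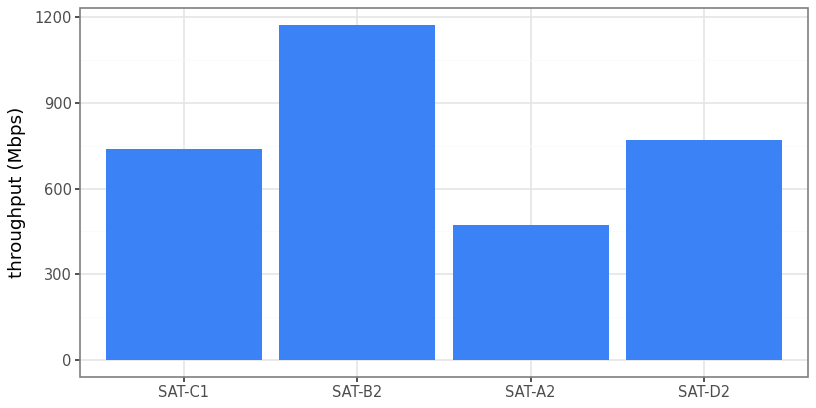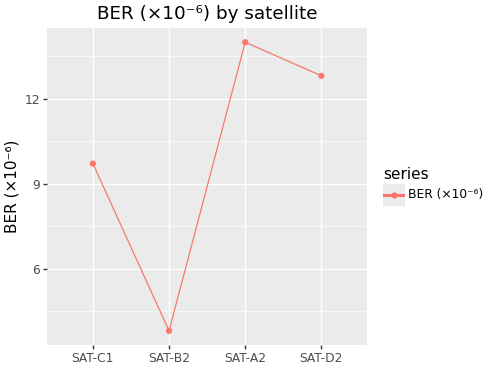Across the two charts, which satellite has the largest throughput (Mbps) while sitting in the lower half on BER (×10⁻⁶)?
SAT-B2

Chart 2 median BER (×10⁻⁶) ≈ 12; below-median satellites: SAT-C1, SAT-B2. Among those, SAT-B2 has the highest throughput (Mbps) (≈ 1200).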